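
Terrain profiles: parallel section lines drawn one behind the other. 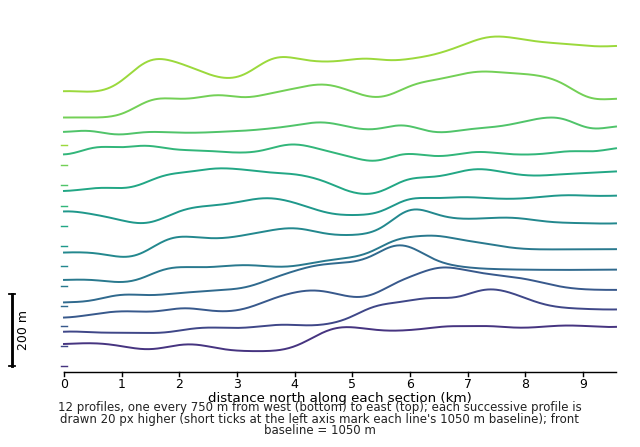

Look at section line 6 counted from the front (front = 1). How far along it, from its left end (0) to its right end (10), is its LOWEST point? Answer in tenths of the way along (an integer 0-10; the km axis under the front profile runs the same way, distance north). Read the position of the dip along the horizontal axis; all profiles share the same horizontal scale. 1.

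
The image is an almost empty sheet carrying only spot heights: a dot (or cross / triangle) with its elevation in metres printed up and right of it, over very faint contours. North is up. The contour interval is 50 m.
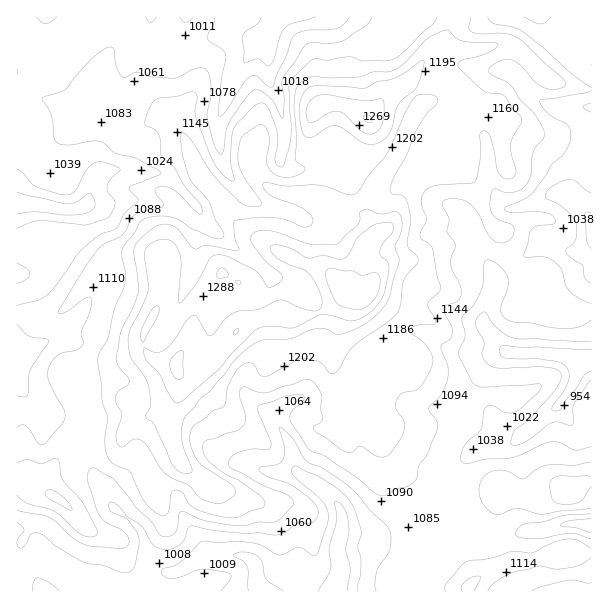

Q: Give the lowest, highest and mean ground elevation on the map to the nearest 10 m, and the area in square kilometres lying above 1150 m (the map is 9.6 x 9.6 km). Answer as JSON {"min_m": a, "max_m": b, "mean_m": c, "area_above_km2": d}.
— {"min_m": 900, "max_m": 1390, "mean_m": 1110, "area_above_km2": 30.6}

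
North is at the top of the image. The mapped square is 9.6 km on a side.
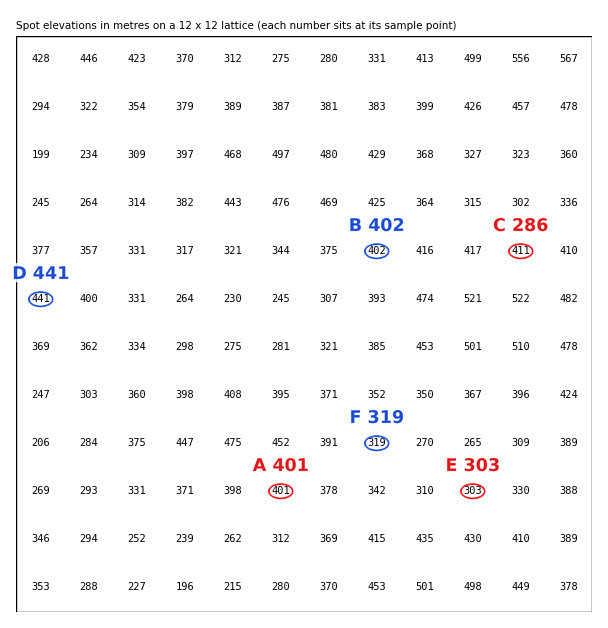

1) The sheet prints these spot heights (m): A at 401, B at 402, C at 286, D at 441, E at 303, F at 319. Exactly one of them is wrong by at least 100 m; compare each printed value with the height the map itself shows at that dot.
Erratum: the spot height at C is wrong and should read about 411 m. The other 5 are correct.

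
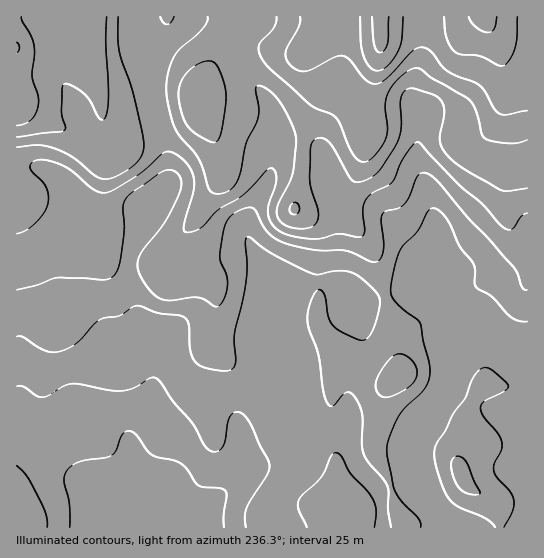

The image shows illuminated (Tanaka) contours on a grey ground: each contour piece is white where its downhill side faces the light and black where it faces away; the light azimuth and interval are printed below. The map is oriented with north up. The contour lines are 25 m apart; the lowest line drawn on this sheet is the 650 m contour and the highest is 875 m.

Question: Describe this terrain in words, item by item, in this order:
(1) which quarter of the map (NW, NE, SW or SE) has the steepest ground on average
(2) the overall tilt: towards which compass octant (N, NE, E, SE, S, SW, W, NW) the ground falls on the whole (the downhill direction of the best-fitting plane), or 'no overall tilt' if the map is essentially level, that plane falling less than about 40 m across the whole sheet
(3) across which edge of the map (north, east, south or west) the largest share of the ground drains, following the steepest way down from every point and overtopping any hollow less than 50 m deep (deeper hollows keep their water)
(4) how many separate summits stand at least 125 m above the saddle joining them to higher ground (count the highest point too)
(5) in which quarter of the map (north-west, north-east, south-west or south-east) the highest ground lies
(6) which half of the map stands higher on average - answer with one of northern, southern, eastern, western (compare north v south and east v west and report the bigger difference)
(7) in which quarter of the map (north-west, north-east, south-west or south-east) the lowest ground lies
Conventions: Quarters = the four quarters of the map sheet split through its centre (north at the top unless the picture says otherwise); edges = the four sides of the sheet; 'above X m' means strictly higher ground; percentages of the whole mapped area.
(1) The north-east quarter is the steepest part of the map.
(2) Overall the map slopes down towards the south.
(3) Most of the ground drains across the southern edge.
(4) There is 1 summit with 125 m or more of prominence.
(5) The highest point lies in the north-east quarter of the map.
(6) Taken as a whole, the northern half is higher than the southern.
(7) The lowest point lies in the south-west quarter of the map.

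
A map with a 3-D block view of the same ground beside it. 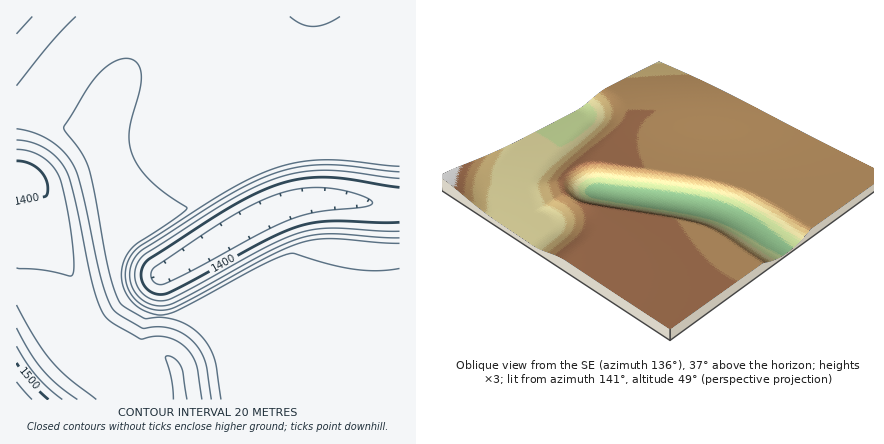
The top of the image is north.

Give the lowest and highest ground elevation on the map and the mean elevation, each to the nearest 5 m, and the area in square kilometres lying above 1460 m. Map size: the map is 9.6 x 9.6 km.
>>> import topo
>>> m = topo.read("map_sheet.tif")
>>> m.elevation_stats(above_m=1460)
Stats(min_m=1365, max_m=1530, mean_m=1455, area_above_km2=60.8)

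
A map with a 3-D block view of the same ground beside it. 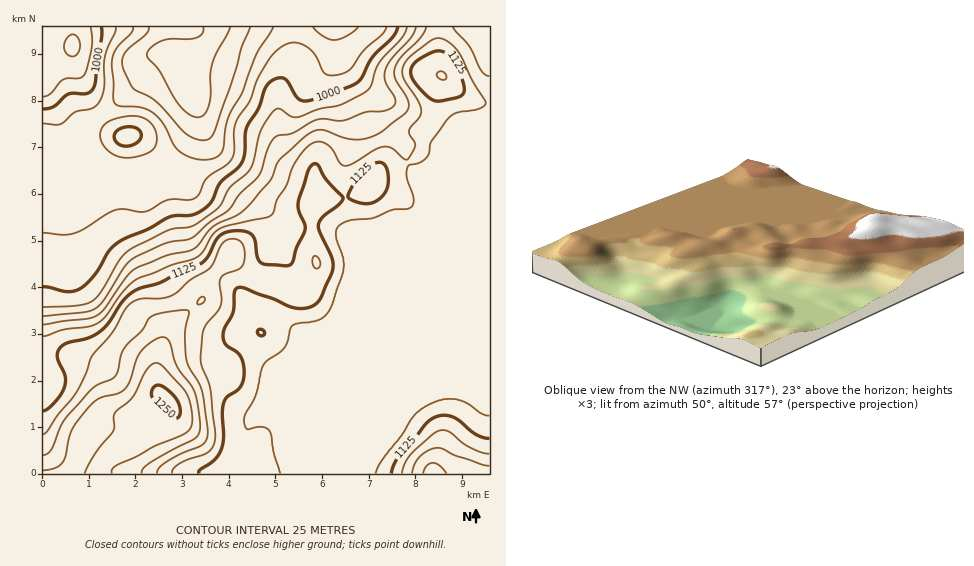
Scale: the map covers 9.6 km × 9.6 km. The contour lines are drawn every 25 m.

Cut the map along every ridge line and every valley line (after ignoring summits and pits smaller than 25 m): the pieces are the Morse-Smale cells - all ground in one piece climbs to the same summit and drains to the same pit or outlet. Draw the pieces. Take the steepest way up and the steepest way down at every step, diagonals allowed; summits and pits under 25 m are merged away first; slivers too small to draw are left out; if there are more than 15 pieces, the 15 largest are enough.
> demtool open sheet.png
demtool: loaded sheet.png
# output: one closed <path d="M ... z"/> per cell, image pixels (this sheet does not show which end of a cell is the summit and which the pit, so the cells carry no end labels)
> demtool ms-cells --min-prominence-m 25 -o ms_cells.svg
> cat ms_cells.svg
<path d="M333 26l-160 0 0 20 1 2 31 0-4 17 0 28-5 11 0 19-8 18-12 15-13 14-22 2-20 0-18-5-61 1 1 306 328-1 8-25 110-263 1-76-10 5-54 52-7 4-7 0-10-24-23-28-1-21-27-25-10-14z"/><path d="M489 181l-110 267-8 21 1 5 118-1z"/><path d="M489 26l-155 1 7 31 10 14 27 25 1 21 23 28 10 24 7 0 7-4 54-52 10-6z"/><path d="M172 26l-130 1 1 140 67 1-8-4-11-11-8-14 0-7 10-12 14-9 28-24 24-28 24-10-10-3z"/><path d="M205 47l-21 1-25 11-24 28-51 42-1 10 3 7 16 18 19 8 20 0 22-2 13-14 12-15 8-18 0-19 5-11 0-28z"/>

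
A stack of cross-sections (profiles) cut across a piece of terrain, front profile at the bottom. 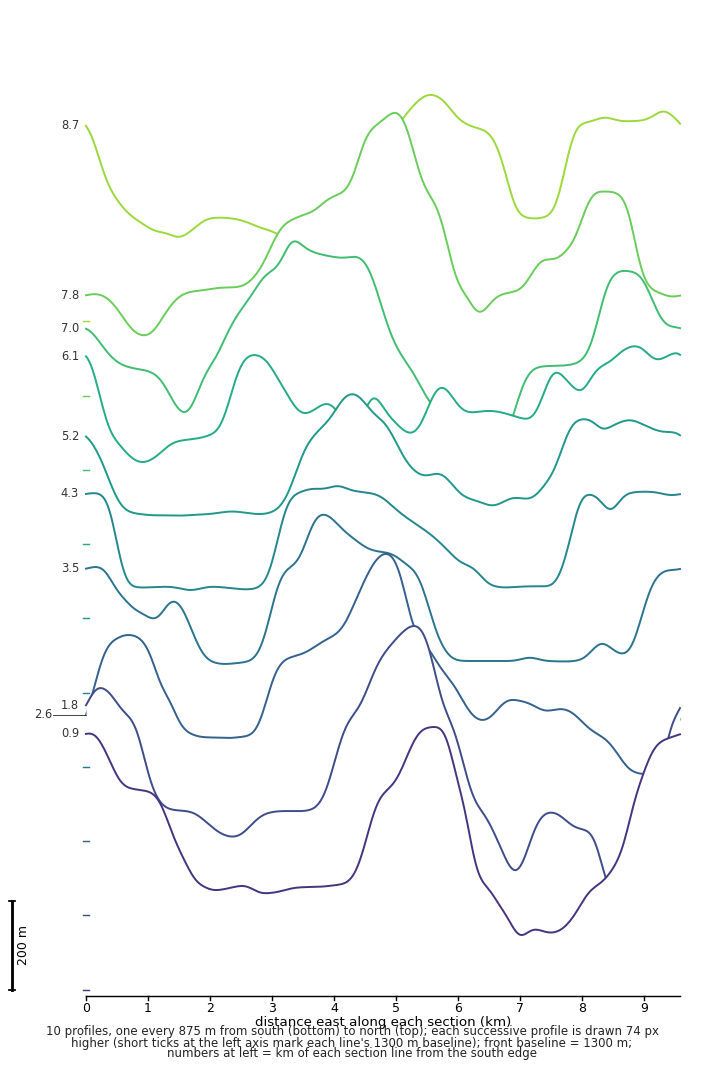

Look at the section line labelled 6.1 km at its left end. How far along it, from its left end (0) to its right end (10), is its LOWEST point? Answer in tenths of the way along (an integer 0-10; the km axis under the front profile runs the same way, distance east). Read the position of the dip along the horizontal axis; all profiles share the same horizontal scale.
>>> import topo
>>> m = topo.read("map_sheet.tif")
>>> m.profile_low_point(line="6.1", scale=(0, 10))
1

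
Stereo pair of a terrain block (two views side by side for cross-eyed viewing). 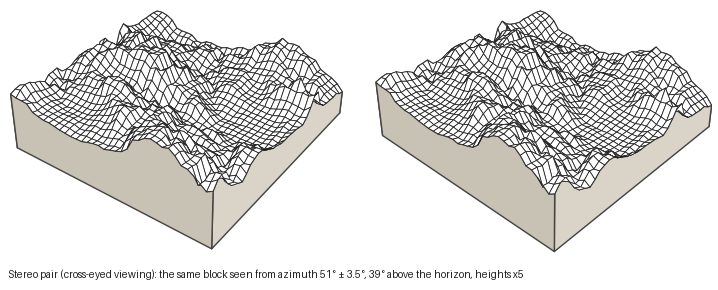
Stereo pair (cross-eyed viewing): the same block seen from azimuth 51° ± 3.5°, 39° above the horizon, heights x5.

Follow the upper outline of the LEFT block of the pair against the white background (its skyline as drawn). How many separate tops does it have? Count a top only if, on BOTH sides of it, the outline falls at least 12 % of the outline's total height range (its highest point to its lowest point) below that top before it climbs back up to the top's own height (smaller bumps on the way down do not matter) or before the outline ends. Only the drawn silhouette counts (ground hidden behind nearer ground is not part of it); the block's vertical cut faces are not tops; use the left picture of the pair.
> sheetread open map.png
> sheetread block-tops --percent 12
2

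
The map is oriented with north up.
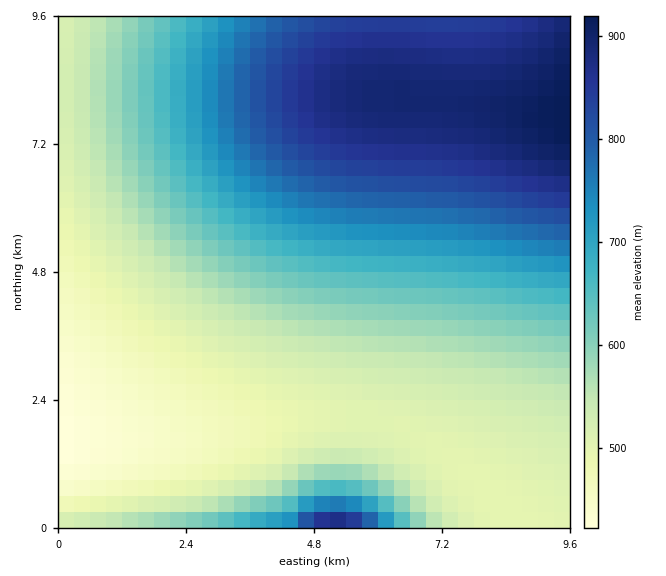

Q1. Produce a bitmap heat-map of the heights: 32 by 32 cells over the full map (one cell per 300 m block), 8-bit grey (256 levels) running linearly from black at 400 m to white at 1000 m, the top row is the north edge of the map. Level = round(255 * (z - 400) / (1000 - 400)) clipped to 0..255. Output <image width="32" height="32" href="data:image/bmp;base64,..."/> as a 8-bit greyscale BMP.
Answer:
<image width="32" height="32" href="data:image/bmp;base64,Qk02CAAAAAAAADYEAAAoAAAAIAAAACAAAAABAAgAAAAAAAAEAAATCwAAEwsAAAABAAAAAAAAAAAAAAEBAQACAgIAAwMDAAQEBAAFBQUABgYGAAcHBwAICAgACQkJAAoKCgALCwsADAwMAA0NDQAODg4ADw8PABAQEAAREREAEhISABMTEwAUFBQAFRUVABYWFgAXFxcAGBgYABkZGQAaGhoAGxsbABwcHAAdHR0AHh4eAB8fHwAgICAAISEhACIiIgAjIyMAJCQkACUlJQAmJiYAJycnACgoKAApKSkAKioqACsrKwAsLCwALS0tAC4uLgAvLy8AMDAwADExMQAyMjIAMzMzADQ0NAA1NTUANjY2ADc3NwA4ODgAOTk5ADo6OgA7OzsAPDw8AD09PQA+Pj4APz8/AEBAQABBQUEAQkJCAENDQwBEREQARUVFAEZGRgBHR0cASEhIAElJSQBKSkoAS0tLAExMTABNTU0ATk5OAE9PTwBQUFAAUVFRAFJSUgBTU1MAVFRUAFVVVQBWVlYAV1dXAFhYWABZWVkAWlpaAFtbWwBcXFwAXV1dAF5eXgBfX18AYGBgAGFhYQBiYmIAY2NjAGRkZABlZWUAZmZmAGdnZwBoaGgAaWlpAGpqagBra2sAbGxsAG1tbQBubm4Ab29vAHBwcABxcXEAcnJyAHNzcwB0dHQAdXV1AHZ2dgB3d3cAeHh4AHl5eQB6enoAe3t7AHx8fAB9fX0Afn5+AH9/fwCAgIAAgYGBAIKCggCDg4MAhISEAIWFhQCGhoYAh4eHAIiIiACJiYkAioqKAIuLiwCMjIwAjY2NAI6OjgCPj48AkJCQAJGRkQCSkpIAk5OTAJSUlACVlZUAlpaWAJeXlwCYmJgAmZmZAJqamgCbm5sAnJycAJ2dnQCenp4An5+fAKCgoAChoaEAoqKiAKOjowCkpKQApaWlAKampgCnp6cAqKioAKmpqQCqqqoAq6urAKysrACtra0Arq6uAK+vrwCwsLAAsbGxALKysgCzs7MAtLS0ALW1tQC2trYAt7e3ALi4uAC5ubkAurq6ALu7uwC8vLwAvb29AL6+vgC/v78AwMDAAMHBwQDCwsIAw8PDAMTExADFxcUAxsbGAMfHxwDIyMgAycnJAMrKygDLy8sAzMzMAM3NzQDOzs4Az8/PANDQ0ADR0dEA0tLSANPT0wDU1NQA1dXVANbW1gDX19cA2NjYANnZ2QDa2toA29vbANzc3ADd3d0A3t7eAN/f3wDg4OAA4eHhAOLi4gDj4+MA5OTkAOXl5QDm5uYA5+fnAOjo6ADp6ekA6urqAOvr6wDs7OwA7e3tAO7u7gDv7+8A8PDwAPHx8QDy8vIA8/PzAPT09AD19fUA9vb2APf39wD4+PgA+fn5APr6+gD7+/sA/Pz8AP39/QD+/v4A////ADM3O0BESU1SWF5ncXuDjK3DyL2lh2pTQjYvKykpKSosHyImKS0wNDg8QUhQWGBrhpWZkYBqVUM3MCspKSkqKy0TFhgbHiAjJikuMzk/RFFibG9qYFJEODAsKikpKiwtLg0PERMVFxocHyImKi4yPUZNT01HPzcxLCopKSssLS4wCgwODxETFRcZHB8iJSgvNTk7Ojc0MC0rKiorLS4vMDIJCw0PEBIUFhgaHB8hJCgsLjAwLy4sKysrLC4vMDIzNAoMDQ8RExUXGRsdHyEjJigqKywsLCwsLS4vMTIzNTY3Cw0PERMVFxkbHR8hIyUnKSorLC0tLi8wMjM0NTc4OjsMDhASFRcZGx4gIiQmKCorLS4vMDEyNDU2Nzg6Oz0+Pw4QEhUXGhwfISQmKCosLjAxMzQ1Njc5Ojs8Pj9AQkRFEBIVFxodICIlKCstMDI0Njc5Ojs8PT9AQUJERUdISkwSFBcaHSAkJyotMDM2ODs9PkBBQkNERUdISUtMTlBSUxQXGh0hJSgsLzM3Oj1AQkRGSElKS0xNT1BRU1VXWVpcFxodISUpLTE2Oj5BRUhLTU9RUlNUVVZYWVpcXmBiZGYZHSElKS4zNzxBRUlNUVRXWVtcXV5fYGJjZWZpa21vcRwgJCkuMzk+Q0lOUldbXmFjZWdoaWprbW5wcnR2eXt+HyMoLTM5P0VLUVZcYWVpbG9xc3R1dnd4ent+gIOFiIoiJywyOD9FTFNZYGZrcHR4e31/gIGCg4SGiIqNj5KVmCUqMDY9RExTW2Jpb3Z7gISHiYuMjo6QkZKUl5mcn6KlKC40O0JKUlpianJ5gIaLj5OVl5mam5ydnqCjpqmsr7IqMTg/R1BYYWpze4OKkJabnqGjpaanqKmqrK6xtLi7vS00O0NMVV5ncXqDjJOaoKWprK6wsbKztLW3uby/wsXILzY+R1BZY213gYuUnKOqr7O2uLq7vLy9vsDCxcjLztExOUFKU11ncnyHkZqjq7G3u7/BwsPExcXGyMrMz9LV1zM7Q0xWYGt2gYuWoKmxuL3CxcjJysrLy8zNz9HU19nbNDxFTlhibXiDjpmjrbW8wsbKzM7Pz8/P0NHS1NbZ2901PUVPWWNueoWQm6Wvt77EyczP0NHR0dHR0tPU1tja3DU9Rk9ZY256hZCbpa+3vsTJzc/Q0dHR0dHR0dPU1tjbNT1FTlhjbXmEj5qkrbW9w8fLzc7Pz87Ozc3Oz9HT1tk1PERNV2FrdoGMlqCqsrm/w8fJysvKysnJyMnKzM/T1jQ7Q0tVXmhzfYiSnKSss7m9wcPExMTDw8LDw8XIy8/TMzpBSVJbZW95g4yVnqWssra5u7y9vLy8u7y9v8LFys8="/>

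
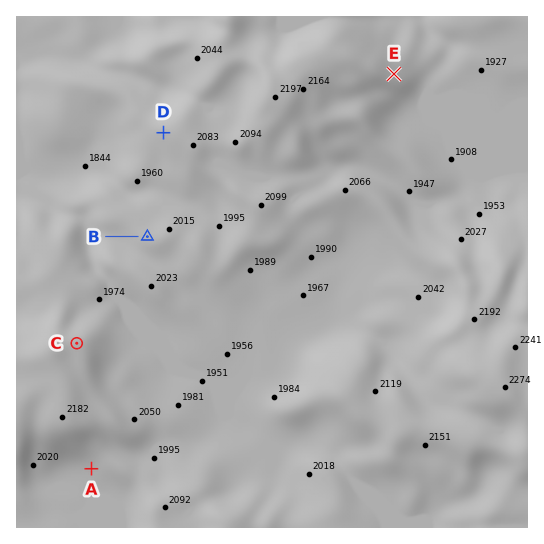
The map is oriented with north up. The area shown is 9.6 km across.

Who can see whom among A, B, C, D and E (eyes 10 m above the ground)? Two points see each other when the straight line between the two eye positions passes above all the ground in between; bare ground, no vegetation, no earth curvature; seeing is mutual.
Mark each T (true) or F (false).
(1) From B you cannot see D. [F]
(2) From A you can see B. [F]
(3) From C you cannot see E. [T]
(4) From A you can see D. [F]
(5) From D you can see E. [F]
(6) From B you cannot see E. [T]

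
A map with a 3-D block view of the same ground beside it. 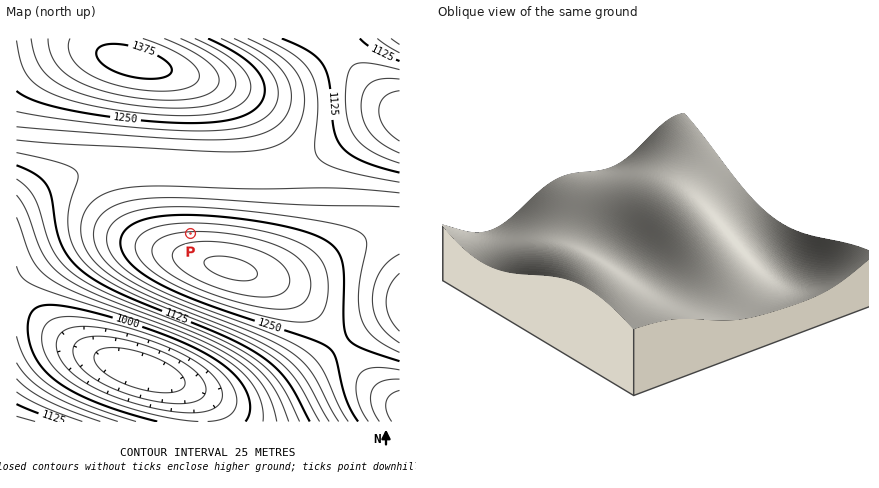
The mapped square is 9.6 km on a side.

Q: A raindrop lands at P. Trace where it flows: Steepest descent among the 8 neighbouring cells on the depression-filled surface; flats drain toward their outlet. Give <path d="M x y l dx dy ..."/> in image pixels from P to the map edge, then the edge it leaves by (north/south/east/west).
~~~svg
<path d="M190 234l0-64 0-2-10 0-2 0-62-2 0 2-20 0 0 2-6 0-8 2-8 2-16 8-36 36-6 2"/>
exit: west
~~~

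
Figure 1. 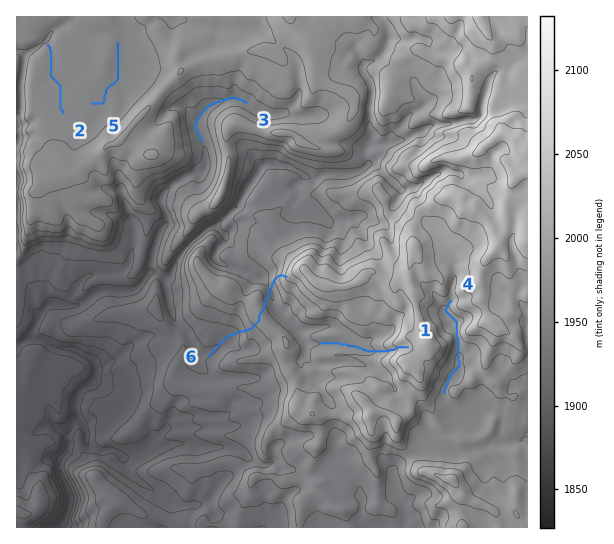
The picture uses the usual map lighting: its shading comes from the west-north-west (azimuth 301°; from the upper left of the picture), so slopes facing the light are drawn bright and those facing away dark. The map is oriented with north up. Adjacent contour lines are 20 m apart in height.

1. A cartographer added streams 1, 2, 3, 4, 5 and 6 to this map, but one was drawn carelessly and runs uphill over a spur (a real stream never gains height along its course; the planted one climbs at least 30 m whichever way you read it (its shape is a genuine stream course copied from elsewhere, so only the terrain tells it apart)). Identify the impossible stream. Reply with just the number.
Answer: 6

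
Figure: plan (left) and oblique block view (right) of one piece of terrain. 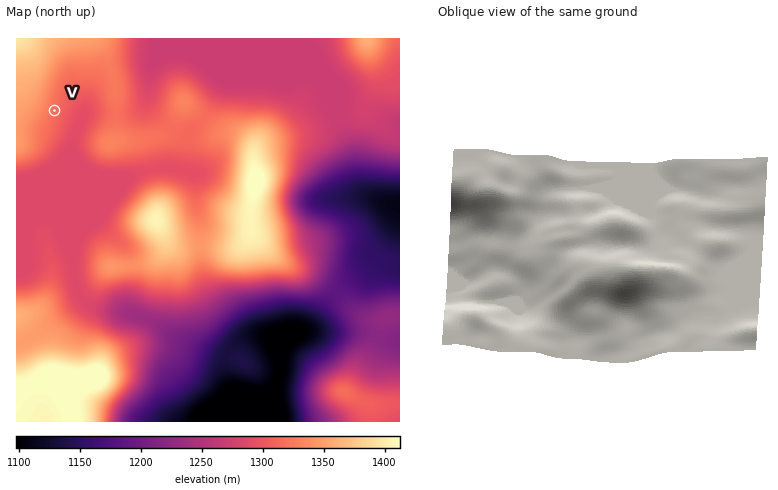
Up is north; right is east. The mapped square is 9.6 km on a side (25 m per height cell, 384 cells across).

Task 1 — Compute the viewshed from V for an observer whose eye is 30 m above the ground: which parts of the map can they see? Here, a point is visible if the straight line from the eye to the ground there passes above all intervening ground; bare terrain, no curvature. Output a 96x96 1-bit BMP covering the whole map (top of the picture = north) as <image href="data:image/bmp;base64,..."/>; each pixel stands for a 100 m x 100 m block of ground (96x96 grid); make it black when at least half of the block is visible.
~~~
<image width="96" height="96" href="data:image/bmp;base64,Qk2+BAAAAAAAAD4AAAAoAAAAYAAAAGAAAAABAAEAAAAAAIAEAAATCwAAEwsAAAIAAAAAAAAA////AAAAAAAAAAAAAAAAAAAAAAAAAAAAAAAAAAAAAAAAAAAAAAAAAAAAAAAAAAAAAAAAAAAAAAAAAAAAAAAAAAAAAAAAAAAAAAAAAAAAAAAAAAAAAAAAAAAAAAAAAAAAAAAAAAAAAAAAAAAAAAAAAAAAAADAAAAAAAAAAAAAAADwAAAAAAAAAAAAAAD8D/gAAAAAAAAAAAD///8AAAAAAAAAAAD////AAAAAAAAAAAD////gAAAAAAAAAAD////gAAAAAAAAAAB////gAAAAAAAAAAA////gAAAAAAAAAAAP///AAAAAAAAAAAAH///AAAAAAAAAAAAD//+AAAAAAAAAAAAD//8AAAAAAAAAAAAB//4AAAAAAAAAAAAB//wAAAAAAAAAAAAB//gAAAAAAAAAAAAB//AAAAAAAAAAAADg/+AAAAAAAAAAAAD//+AAAAAAAAAAAAD//8AAAAAAAAAAAAD//8AAAAAAAAAAAAD//4AAAAAAAAAAAAD//4AAAAAAAAAAAAD//4AAAAAAAAAAAAD//4AAAAAAAAAAAAD//4AAAAAAAAAAAAD//8AAAAAAAAAAAAD//+AAAAAAAAAAAAD///gAAAAAAAAAAAD///4AAAAAAAAAAAD/////wAAAAAAAAAD/////4AAAAAAAAAD/////wAAAAAAAAAD/////gAACAAAAAAD/////AAAHAAAAAAD////8AAAPgAAAAAD////4AAAPgAAAAAD////wAAAfwAAAAAD////4AAAfwAAAAAD/////AAA/wAAAAAD/////gAB/wAAAAAD/////wAB/wAAAAAD/////4AD/wAAAAAD/////8AH/wAAAAAD/////+AH/wAAAAAD/////+AP/4AAAAAD//////Af/4AAAAAB//////g//4AAAAAA//////wP/4AAAAAAf/////8H/8AAAAAAP///gfgD/8AAAAAAH//+AAAB/8AAAAAAD//4AAAB/8AAAAAAB//wAAAB/8AAAAAAB//AAAAB/8AAAAAAA//AAAAB/8AAAAAAA//AAAAD/8AAAAAAA//gAAAP/8AAAAAAf//wAAAf/8AAAAAB///4AAA//8AAAAAD///8AAB//8AAAAAD////D4D//8AAAAAD//////D//8AAAAAD//////3//+AAAAAD/////////+AAAAAD////j/8//+AAAAAD////g/8P/+AAAAAD////AP8A//AAAAAD////AH8AAAAAAAAD////AH8AAAAAAAAD////AD8AAAAAAAAD////AD8AAAAAAAAD////AB8AAAAAAAAD////AB8AAAAAAAAD////AA4AAAAAAAAD///+AAYAAAAAAAAD///+AAIAAAAAAAAD///+AAAAAAAAAAAD///+AAAAAAAAAAcD///+AAAAAAAAAB4D///8AAAAAAAAAH4D///8AAAAAAAAAf4D///8AAAAAA8AB/4D///8AAAAAA////4D///8AAAAAAf///wD///4AAAAAAf///wD///wAAAAAAf///wA="/>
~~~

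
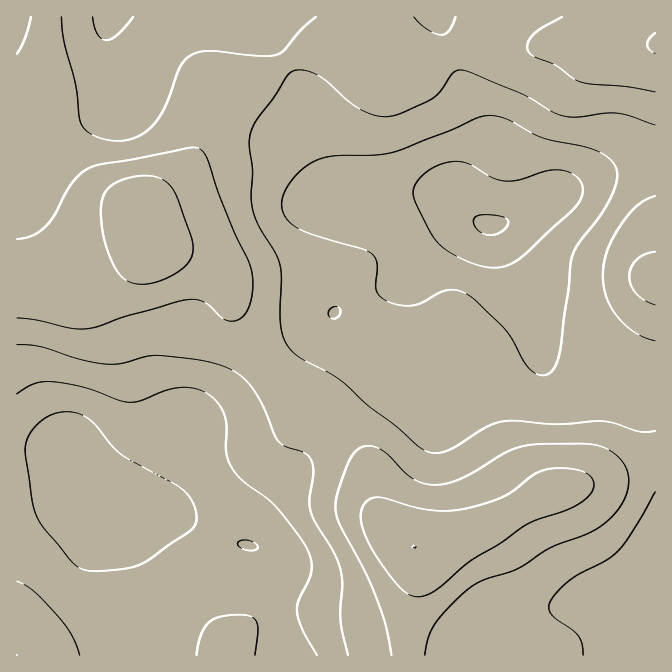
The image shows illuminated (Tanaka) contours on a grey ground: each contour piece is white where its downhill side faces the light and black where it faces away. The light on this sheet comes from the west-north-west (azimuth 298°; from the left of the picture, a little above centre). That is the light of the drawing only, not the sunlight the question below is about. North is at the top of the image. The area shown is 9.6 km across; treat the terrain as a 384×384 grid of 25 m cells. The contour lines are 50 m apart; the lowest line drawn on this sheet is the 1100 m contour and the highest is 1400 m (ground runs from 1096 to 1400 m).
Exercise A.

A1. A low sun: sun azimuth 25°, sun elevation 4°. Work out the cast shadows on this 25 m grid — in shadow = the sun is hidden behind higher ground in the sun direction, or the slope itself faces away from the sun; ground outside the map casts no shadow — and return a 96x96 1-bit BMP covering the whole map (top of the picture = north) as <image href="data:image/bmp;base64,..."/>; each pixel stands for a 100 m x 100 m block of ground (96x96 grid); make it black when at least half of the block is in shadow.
<image width="96" height="96" href="data:image/bmp;base64,Qk2+BAAAAAAAAD4AAAAoAAAAYAAAAGAAAAABAAEAAAAAAIAEAAATCwAAEwsAAAIAAAAAAAAA////AAAAAAAAAAAAAD/+AAAAAAAAAAAAAD//AAAAAAAAAAAAAD//gAAAAAAAAAAAAD//wAAAAAAAAAAAAD//4AAAAAAAAAAAAD//8BAAAAAAAAAAAD//+DwAAAAAAAAAAD///D8AAAAAAAAAAD///j+AAAAAAAAAAH///z/AAAAAAAAAAH///j/gAAAAAAAAAP///B/wAAAAAAAAAf//+B/h4AAAAAAAA///8A/j8AAAAAAAB///4AfD+AAAAAAAD///wAED/AAAAAAAH///AAAD/AAAAAAAf//+AAAD/gAAAAAA///8AAAD/gAAAAAA///4AAAB/gAAAAAA///gAAAA/AAAAAAB///AAAAAAAAAAAAB/+AAAAAAAAAAAAAB/4AAAAAAAAAAAAAB/wAAAAAAAAAAAAAB/gAAAAAAAAAAAAAA/gAAAAAAAAAHAAAA/AAAAAAAAAAPwAAAAAAAAAAAAAB/8AAAAAAAAAAAAAD/+AAAAAAAAAAAAAD//AAAAAAAAAAAAAD//gGAAAAAAAAAAAD//wfwAAAAAAAAAAD//wf+AAAAAAAAAAD//4//gAAAAAAAAAD//4//4AAAAAAAAAD//5//4AAAAAAAAAD//5//8AAAAAAAAAD//9//8AAAAAAAAAD//9//4AAAAAAAAAD//4//4AAAAAAAAAD//4//wAAAAAAAAPD//4f/wAAAAAAAAfj//8P/gAAAAAAAAfz///B/gAAAAAAAAfz///gfAAAAAAAAA/7///wCAAAAAAAAA/////4AAAAAAAAAA///9/+AAAAAAAAAA///w//AAAAAAAAAA///A//gAAAAAAAAAf/4A//wAAAAAAAAAf8AAf/4AAAAAAAAAf8AAf/4AAAAAAAAAfwAAP/wAAAAAAAAAPAAAAPAAAAAAAAAAEAAAAAAAAAAAAAAAAAAAAAAAAAAAAAAAAAAAAAAAAAAAAAAAAAAAAAAAAAAAAAAAAAAAAAAAAAAAAAAAAAAAAAAAAAAAAPgAAAAAAAAAAAAAA/8AAAAAAAAAAAAAB//gAAAAAAAAAAAAD//4AAAAAAAAAAAAH///AAAAAAAAAAAAP///gAAAAAAAAAAAP///wAAAAAAAAB4Af///wAAAAAAAAB/Af///4AAAAAAAAD//////8AAAAAAAAB//////+AAAAAAAAB//////+AAAAAAAAB///////AAAAAAAAB///////gAAAAAAAB///////wAAAAAAAB///////wAAAAAAAA///////4AAAAAAAA+D9////8AAAAAAAAAAB////8AAAAAAAAAAA////8AAAAAAAAAAA////8AAAAAAAAAAA////8AAAAAAAAAAA////8AAAAAAAAAAA//j/8AAAAAAAAAAAf/A/8AAAAAAAAAAAf8Af8AAAAAAAAAAAPgAD8AAAAAAAAAAAAAAAAAAAAAAAAAAAAAAAAAAAAAAAAAAAAAAAAAAAAAAAAAAAAAAAAAAAAAAAAAAAAAAAAAAAAAAAAAAAAAAAAAAAAAAAAAAAAAAAA="/>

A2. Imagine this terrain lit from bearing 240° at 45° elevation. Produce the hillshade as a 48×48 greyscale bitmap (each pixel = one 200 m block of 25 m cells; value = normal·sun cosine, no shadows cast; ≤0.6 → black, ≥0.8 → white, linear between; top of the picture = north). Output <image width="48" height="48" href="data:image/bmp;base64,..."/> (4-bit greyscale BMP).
<image width="48" height="48" href="data:image/bmp;base64,Qk32BAAAAAAAAHYAAAAoAAAAMAAAADAAAAABAAQAAAAAAIAEAAATCwAAEwsAABAAAAAAAAAAAAAAABEREQAiIiIAMzMzAERERABVVVUAZmZmAHd3dwCIiIgAmZmZAKqqqgC7u7sAzMzMAN3d3QDu7u4A////AMp0NHiYmaqYdneazdy7uFRXmZh3ZlZomahjNXmYmamYd3ibzdy7uWVXiYd3ZmZ4modTRomYiZmId3ibzMvMunVXiId3ZmZ4mWVEV5mIiZmHd3iavMzNy4ZmeIh3dmd4iFREZ4h3iIh3d3eau8ze7JdmeZmHd3eIh1RFZ3dniIdmZmeKvN7/7KdmeZmId4iId1VVVWZniHZmZnib3e//7JdmeZiHiIiHd1VERVZ4iHdmd4m97///2odneIh3iIh3ZlRERWeJmId3iKzv///+uHZmd3d4iZh2ZkM0RomZmZiJmr3////rhlVWd3eImYdlVTNFaJqqmZqqq83v//24VDRWd3iJmIdlRDNWiaqqqqq7vM3d3duWQzRWd4iJiHdUNDRomqqpqqu7zMzMzMqFMjRnd4iYh3ZDM0V4mqqZqqu8zMurvMp1MjVniIiHdlQyNEV4maqqqqu7zLqqvLl0IjV4iIh2VUMiNVZ4mqqqmaq7u7qqq6ljEkZ4iHZUMzMiRmZ4m7upmZqru7qqqpdTI1eIiHVDMzMzVneJrMypiJq7zMupmYZDNGiJh2VDRFREVneavdypiJq8zMuph2VEVniZh2VFVmZmd4ibzdypiavN3LqYdlRFaJmZh2VWd3d3iImszMupmrzNzLmHZURWiZqZh2VniIiJmZq8zLqZmrvMu5hlREVomZmYdlVnmZmaqqvMy6mZmru7qYZURFaJmZiHZVVomZmqqrzcy5mJmqu6qGQzRWiZiIh3ZUVomqq7u8zMupiJmqu6l1M0VoiYd3d2VEV5qqu8zLu7qZmZmau6hkM0Z4iHd3h2VFaJqrzd3KqpmZqqmau6hTI1eIiHZ4h1RFaJqr3u3JmYiZq6mZqpdDJFeIh3Z3dlRGeaq83uy4iIiau6mIiHZCJGeIh2ZnZUNGiaq83tuXiImauph3dmQyJFZ3d2ZmVDNGiaq83bmHiJmruph2ZUMhI1ZmZmVVQyNXiaqrzLmHiZmrupdlVDIRI0VVZmVUMzVomZmau6mIiaq8y5dURDEBI0VWZmZUM1eJqqmau6mImau8uoVDMzESNFZnd3ZURXmqqqmqu6mIiaq7qGQzNDIjRWeIiIdlV5u7qpqrzLmHeJqZdkMzREM0VniJmZh3eKzLqZq8zLmHeJmGVENEVURFVniZmZmIiby6mZrM3LqXeIdkREVWZURFZ3iaqqmImqu6mavMzLqniIdURWd3dlRWd4maqqmYmaqqq7zMu7qomHZVZ4mZhlVmeImqu6mZmJmqvNzLqru5mHVVeJqql2ZneJmquqmIiImrzd26qru5mGRGeJqqmHZ3eJmqqZiIh4m83dy6q7zJl1NGiZqqmHZ3eJmqmYiId4rM3cy6u7zJl0NGiZqql2ZneJmpmIiId5vMy7u7u7u5l0NGiZqph2ZneJmZiIiIeJu7uqqqu7qql0JGiZmYdmZ3iJmYiIiHeKq6qZmaqqqal0NGiZmIdmd4iZiIiIh3eJqqmZiZmZmap0NGiZmId3d4iZiIiId2eZqZmIiJmZmA=="/>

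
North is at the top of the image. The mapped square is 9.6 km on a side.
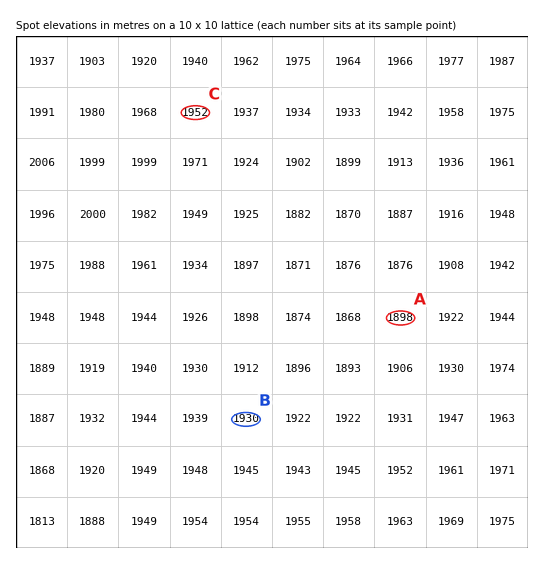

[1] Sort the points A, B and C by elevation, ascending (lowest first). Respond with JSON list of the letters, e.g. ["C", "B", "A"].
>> ["A", "B", "C"]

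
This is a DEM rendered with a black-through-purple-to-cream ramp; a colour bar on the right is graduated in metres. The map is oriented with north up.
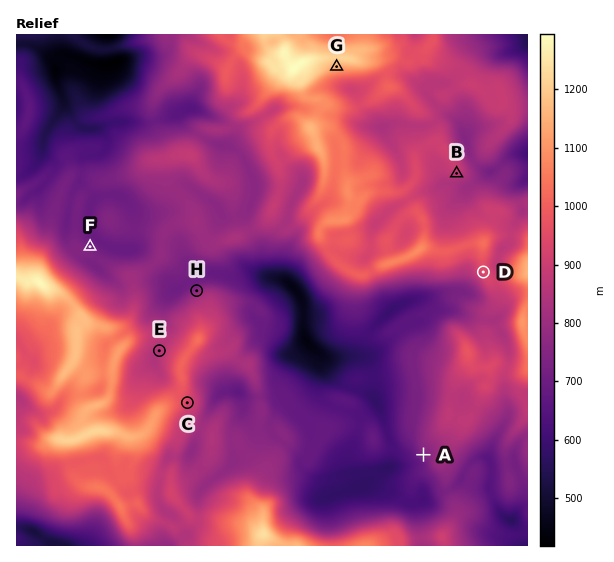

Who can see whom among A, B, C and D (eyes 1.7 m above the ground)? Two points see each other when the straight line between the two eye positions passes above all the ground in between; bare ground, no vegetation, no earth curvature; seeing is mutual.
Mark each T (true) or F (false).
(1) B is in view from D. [F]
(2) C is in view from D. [T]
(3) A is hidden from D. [T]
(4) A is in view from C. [T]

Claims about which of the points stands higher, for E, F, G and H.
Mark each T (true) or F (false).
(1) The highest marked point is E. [F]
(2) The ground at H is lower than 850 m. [T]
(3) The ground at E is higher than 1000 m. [F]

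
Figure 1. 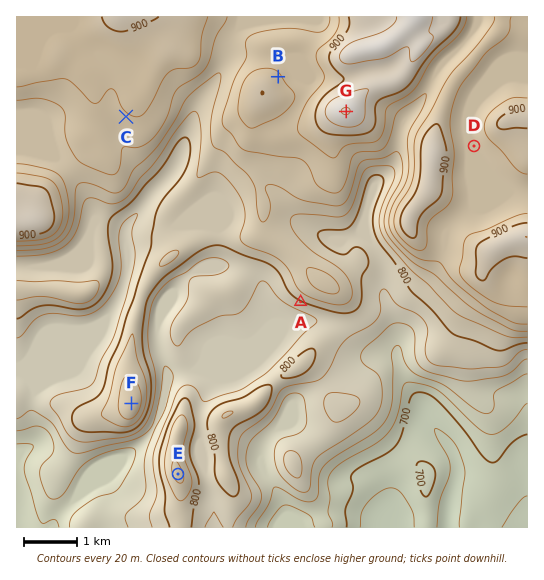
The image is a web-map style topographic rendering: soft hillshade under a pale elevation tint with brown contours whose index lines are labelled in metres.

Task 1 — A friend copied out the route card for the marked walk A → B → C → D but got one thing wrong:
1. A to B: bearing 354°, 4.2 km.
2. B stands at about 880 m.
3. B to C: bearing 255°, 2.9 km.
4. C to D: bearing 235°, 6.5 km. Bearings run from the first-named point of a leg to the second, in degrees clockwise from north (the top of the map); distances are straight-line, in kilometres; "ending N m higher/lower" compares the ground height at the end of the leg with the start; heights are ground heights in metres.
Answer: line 4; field bearing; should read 95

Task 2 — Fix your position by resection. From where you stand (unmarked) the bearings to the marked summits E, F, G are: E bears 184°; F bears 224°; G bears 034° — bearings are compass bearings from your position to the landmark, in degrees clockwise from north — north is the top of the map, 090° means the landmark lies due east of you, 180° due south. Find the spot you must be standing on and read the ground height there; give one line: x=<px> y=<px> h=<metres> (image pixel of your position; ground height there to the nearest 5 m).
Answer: x=187 y=346 h=775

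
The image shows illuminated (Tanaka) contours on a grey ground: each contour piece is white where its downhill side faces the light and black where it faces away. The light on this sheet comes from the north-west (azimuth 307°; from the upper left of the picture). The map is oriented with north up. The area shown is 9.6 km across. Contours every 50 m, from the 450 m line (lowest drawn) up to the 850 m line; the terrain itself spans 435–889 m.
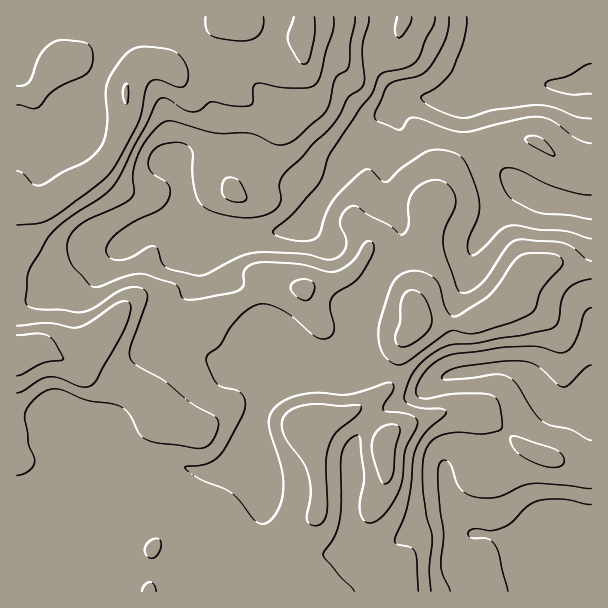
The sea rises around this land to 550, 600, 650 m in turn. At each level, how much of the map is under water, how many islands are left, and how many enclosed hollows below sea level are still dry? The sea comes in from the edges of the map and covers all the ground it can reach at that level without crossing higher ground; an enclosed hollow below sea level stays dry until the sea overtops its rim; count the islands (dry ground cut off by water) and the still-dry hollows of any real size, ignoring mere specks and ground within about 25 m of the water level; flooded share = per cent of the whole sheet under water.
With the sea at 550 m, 13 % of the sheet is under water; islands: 0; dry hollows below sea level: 0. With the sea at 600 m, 24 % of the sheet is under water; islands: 0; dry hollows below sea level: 0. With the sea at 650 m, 35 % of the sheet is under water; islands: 0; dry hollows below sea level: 0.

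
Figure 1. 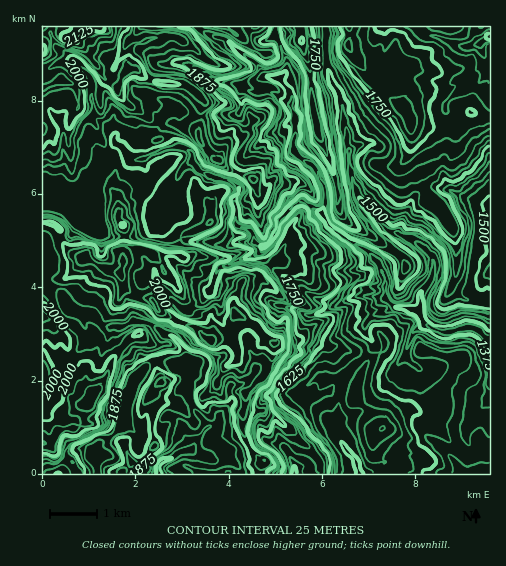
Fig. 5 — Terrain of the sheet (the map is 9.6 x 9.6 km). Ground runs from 1335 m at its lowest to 2145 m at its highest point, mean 1770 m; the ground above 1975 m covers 13.5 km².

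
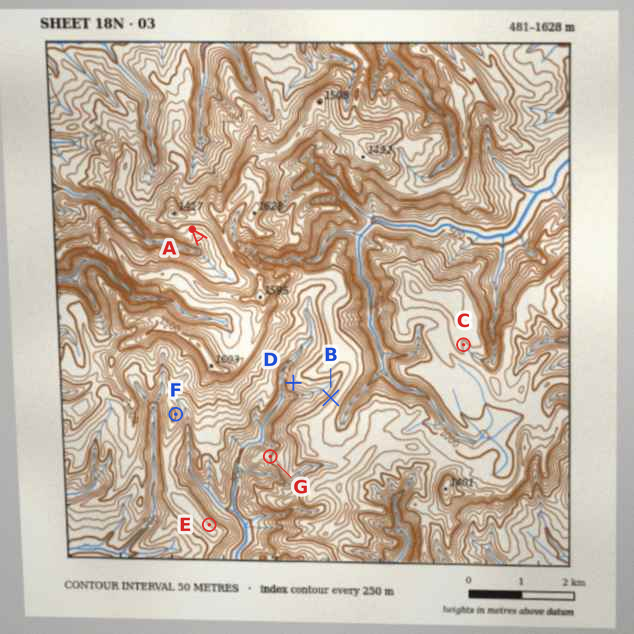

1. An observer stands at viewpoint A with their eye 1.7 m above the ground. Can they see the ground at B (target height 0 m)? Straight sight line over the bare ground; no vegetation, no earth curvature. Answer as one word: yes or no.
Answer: no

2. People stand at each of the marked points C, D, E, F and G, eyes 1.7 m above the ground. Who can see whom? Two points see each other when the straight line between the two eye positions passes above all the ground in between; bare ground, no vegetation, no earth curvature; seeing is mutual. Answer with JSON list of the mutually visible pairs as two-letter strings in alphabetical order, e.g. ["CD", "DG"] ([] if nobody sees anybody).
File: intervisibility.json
["DE", "EF", "EG", "FG"]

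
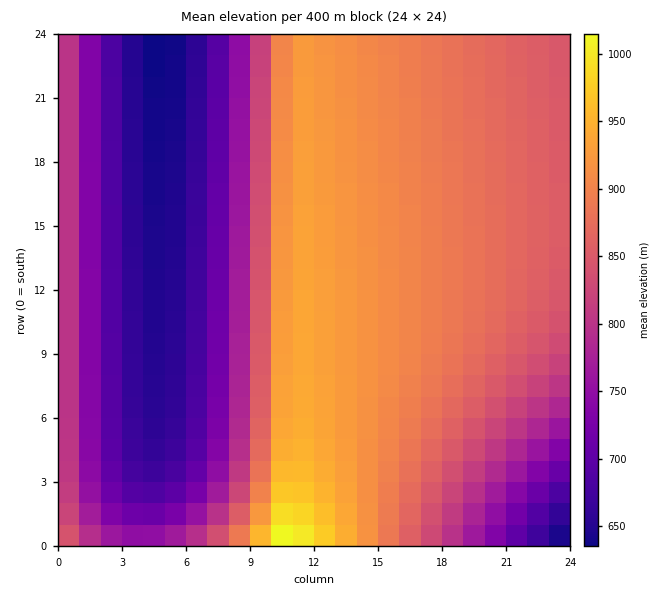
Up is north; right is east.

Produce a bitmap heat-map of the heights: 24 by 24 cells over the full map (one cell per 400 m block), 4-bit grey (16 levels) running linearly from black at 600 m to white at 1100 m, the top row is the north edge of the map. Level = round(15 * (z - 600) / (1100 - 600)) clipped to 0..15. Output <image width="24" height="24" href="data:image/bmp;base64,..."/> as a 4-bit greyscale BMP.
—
<image width="24" height="24" href="data:image/bmp;base64,Qk2WAQAAAAAAAHYAAAAoAAAAGAAAABgAAAABAAQAAAAAACABAAATCwAAEwsAABAAAAAAAAAAAAAAABEREQAiIiIAMzMzAERERABVVVUAZmZmAHd3dwCIiIgAmZmZAKqqqgC7u7sAzMzMAN3d3QDu7u4A////AHZUVWebzLqph2VDIXVDNFaKy7qZh2VEMmUzM0V5u7qZh3ZUM2QyIjRou6qZiHZlQ2QyIjRoqqqZmHdlVGQyIjRoqqqZmId2VWQyIjRYqqqZmIh3ZmQyIiRYqqqpmYh3dmQyIiRYqqqpmYiHd2QyEiRXqqqpmZiId2QyEiNXqqqpmZiIh2QyEiNXqqqpmZiIh2QyEiNXqqqpmZiIiGQyEiNXqqqZmZiIiGQyESNXqqqZmZiIiGQyESNXqqqZmZiIiGQyESNXmqqZmZiIiGQyESNXmqqZmZiIiGQyESNXmqqZmZiIiGQyESNXmqqZmZiIiGQyESNXmqmZmYiIiGQyESNXmqmZmYiIh2QyESNHmqmZmYiIh2QyESNHmqmZmYiIhw=="/>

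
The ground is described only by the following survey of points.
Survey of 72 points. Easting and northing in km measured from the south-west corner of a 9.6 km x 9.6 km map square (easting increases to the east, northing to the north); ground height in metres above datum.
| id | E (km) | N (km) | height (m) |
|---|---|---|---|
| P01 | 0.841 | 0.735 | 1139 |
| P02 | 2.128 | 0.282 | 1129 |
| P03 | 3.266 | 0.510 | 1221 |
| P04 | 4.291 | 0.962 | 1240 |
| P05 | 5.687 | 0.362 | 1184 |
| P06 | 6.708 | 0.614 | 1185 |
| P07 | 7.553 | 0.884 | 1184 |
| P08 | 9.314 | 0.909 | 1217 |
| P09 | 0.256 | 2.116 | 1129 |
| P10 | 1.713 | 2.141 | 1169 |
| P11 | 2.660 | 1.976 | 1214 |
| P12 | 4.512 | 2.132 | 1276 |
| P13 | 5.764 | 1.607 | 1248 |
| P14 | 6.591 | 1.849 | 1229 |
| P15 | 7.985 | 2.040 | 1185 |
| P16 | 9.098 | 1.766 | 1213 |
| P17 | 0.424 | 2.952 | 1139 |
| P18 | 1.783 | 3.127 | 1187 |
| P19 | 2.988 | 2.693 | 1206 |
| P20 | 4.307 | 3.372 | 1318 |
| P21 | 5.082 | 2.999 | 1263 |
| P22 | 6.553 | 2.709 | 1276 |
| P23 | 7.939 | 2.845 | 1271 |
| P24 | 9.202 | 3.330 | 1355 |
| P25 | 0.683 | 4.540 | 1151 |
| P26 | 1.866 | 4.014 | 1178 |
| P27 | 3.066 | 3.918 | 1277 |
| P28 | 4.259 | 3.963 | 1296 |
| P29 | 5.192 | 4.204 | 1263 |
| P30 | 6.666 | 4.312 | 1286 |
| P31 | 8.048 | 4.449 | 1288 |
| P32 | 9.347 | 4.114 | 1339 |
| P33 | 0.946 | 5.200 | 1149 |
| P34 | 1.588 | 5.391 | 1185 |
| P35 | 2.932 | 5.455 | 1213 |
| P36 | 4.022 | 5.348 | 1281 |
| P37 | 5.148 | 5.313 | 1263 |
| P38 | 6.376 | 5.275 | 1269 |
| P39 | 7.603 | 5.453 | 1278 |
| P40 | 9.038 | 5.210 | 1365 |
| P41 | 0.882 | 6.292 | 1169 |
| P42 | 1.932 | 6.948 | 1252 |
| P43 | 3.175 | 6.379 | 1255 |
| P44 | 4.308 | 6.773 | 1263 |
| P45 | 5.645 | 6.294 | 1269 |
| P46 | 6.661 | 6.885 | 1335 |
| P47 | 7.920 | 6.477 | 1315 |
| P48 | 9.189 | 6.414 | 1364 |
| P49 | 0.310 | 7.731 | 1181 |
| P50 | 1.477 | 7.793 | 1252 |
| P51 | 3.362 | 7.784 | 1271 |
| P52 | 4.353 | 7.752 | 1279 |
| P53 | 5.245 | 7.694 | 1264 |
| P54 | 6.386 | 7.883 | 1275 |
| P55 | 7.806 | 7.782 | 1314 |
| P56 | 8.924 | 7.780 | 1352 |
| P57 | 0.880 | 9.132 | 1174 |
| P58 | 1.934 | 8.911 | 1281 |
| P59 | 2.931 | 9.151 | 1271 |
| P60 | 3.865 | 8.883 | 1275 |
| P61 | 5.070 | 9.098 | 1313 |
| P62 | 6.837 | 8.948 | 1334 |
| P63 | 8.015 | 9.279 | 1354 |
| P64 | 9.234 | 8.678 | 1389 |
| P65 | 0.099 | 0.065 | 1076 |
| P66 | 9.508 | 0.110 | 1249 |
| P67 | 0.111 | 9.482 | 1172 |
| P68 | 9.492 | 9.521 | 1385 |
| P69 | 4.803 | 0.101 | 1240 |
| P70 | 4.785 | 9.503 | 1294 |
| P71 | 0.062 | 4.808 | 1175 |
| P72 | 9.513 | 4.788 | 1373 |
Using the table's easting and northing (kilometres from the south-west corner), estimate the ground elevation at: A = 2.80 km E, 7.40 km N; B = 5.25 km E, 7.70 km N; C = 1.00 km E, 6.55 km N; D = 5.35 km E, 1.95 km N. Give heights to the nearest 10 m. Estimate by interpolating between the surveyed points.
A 1280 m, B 1260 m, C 1190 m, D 1280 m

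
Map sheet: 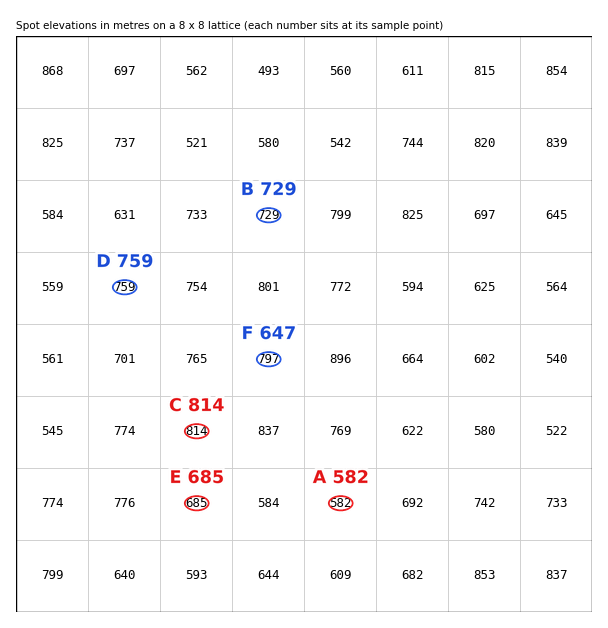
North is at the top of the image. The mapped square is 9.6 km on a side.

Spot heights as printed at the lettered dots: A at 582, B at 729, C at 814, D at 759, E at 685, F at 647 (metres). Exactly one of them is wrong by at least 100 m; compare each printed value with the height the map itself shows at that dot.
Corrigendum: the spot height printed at F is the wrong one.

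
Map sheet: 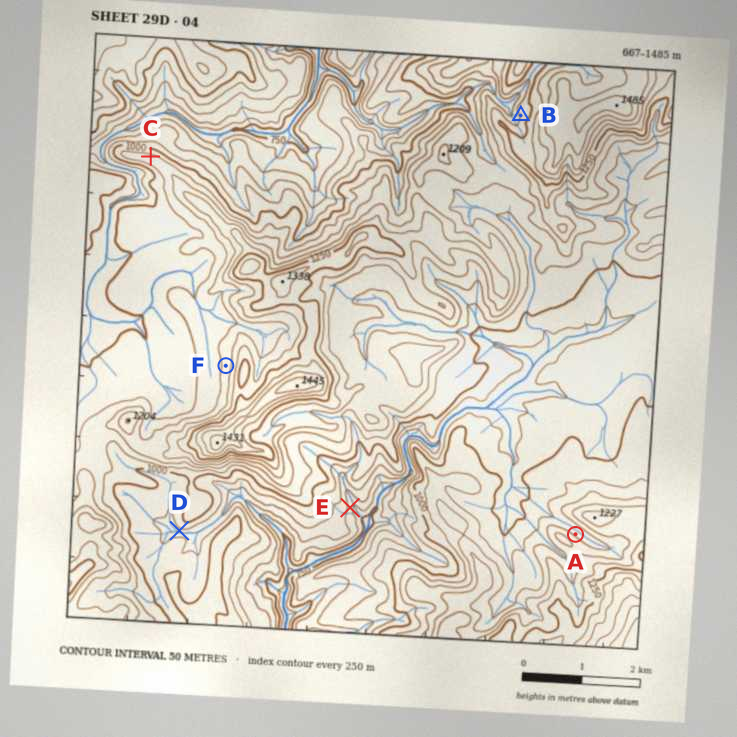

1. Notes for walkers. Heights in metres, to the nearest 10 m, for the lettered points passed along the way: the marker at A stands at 1090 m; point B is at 1200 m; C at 1070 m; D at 940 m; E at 820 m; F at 1120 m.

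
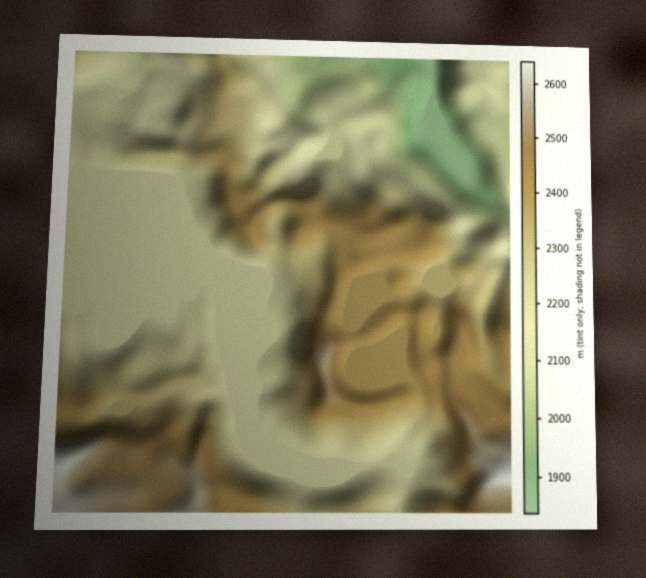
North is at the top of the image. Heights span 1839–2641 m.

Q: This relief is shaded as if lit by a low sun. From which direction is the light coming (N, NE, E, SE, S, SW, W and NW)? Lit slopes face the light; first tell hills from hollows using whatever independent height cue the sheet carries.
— SE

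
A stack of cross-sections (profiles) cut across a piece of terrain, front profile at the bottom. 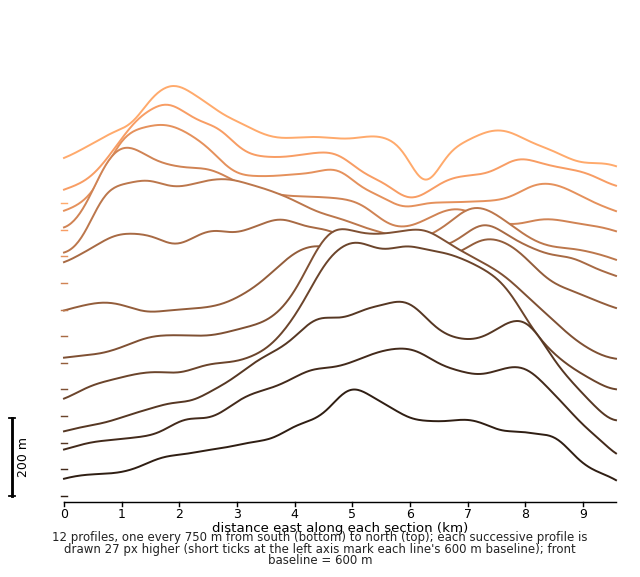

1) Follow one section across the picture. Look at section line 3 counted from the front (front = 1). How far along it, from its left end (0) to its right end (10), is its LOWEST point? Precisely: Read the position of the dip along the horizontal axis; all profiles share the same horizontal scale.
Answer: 0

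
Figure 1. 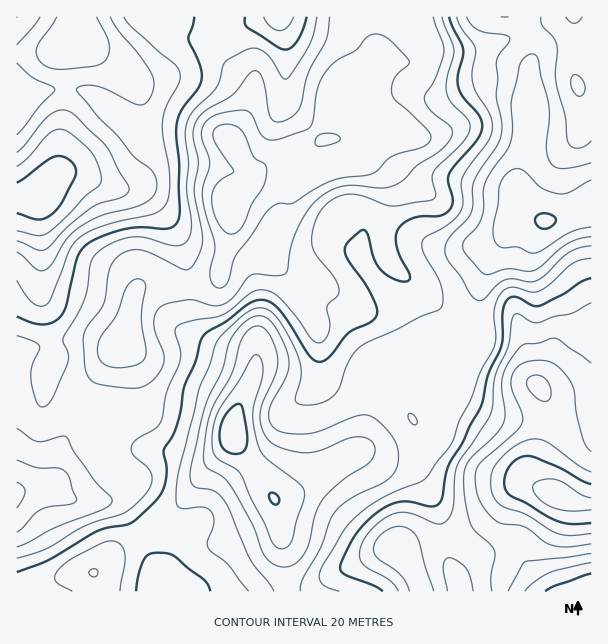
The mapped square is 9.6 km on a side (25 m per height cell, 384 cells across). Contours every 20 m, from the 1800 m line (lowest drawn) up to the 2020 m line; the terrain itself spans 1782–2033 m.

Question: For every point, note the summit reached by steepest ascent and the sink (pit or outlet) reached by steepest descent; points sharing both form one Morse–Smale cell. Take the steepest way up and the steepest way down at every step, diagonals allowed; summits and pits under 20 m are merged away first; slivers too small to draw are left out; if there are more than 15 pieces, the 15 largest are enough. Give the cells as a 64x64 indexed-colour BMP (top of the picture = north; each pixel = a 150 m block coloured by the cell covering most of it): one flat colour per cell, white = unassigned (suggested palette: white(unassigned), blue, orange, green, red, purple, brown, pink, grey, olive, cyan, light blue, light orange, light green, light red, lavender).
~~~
<image width="64" height="64" href="data:image/bmp;base64,Qk12CAAAAAAAAHYAAAAoAAAAQAAAAEAAAAABAAQAAAAAAAAIAAATCwAAEwsAABAAAAAAAAAA////ALR3HwAOf/8ALKAsACgn1gC9Z5QAS1aMAMJ34wB/f38AIr28AM++FwDox64AeLv/AIrfmACWmP8A1bDFAN0AAAAAAAAAEREREREREVVVVVVVVVVVVVqqqu7u7u7u3d3QAAAAAAARERERERERVVVVVVVVVVVVWqqq7u7u7u7d3d3d0AAAARERERERERFVVVVVVVVVVVWqqqru7u7u7t3d3d3dAAABEREREREREVVVVVVVVVVVVaqqqu7u7u7u3d3d3d3QAAERERERERERVVVVVVVVVVVVqqqq7u7u7u7d3d3d3d0AERERERERERFVVVVVVVVVVVWqqqru7u7u7t3d3d3d3dwRERERERERFVVVVVVVVVVVWqqqqu7u7u7u3d3d3d3d3MwREREREREVVVVVVVVVVVVaqqqq7u7u7u7d3d3d3d3MzMERERERERVVVVVVVVVVVVqqqqqu7u7u7t3d3d3d3czMzBERERERFVVVVVVVVVVVWqqqqq7u7u7u3d3dzMzMzMzMwRERERERVVVVVVVVVVWqqqqqru7u7/8A3czMzMzMzMzMERERERERVVVVVVVVVaqqqqqq7v///wAAzMzMzMzMzMwREREREREVVVVVVVVaqqqqqqM/////AADMzMzMzMzMzMERERERERFVVVVVVaqqMzMzMz////8AAAzMzMzMzMzMzBERERERERFVVVqqqjMzMzMzM////wAADMzMzMzMxmZmYRERERERERGqqqqjMzMzMzMz////AAAMzMzGZmZmZmZmEREREREREaqqqqMzMzMzMzP///8AAADMzMZmZmZmZmYRERERERERGqqqozMzMzMzMz///wAAAMzMxmZmZmZmZhEREREREREaqqozMzMzMzMzP///AAAADMzGZmZmZmZmERERERERERqqqjMzMzMzMzM///8AAAAMzGZmZmZmZmZhERERERERGqqjMzMzMzMzMz///wAAAADGZmZmZmZmZmEREREREREaqqMzMzMzMzMzP///AAAABGZmZmZmZmZmZhERERERERGqozMzMzMzMzP///8AAARERmZmZmZmZmZmEREREREREaMzMzMzMzMzMzP//wAARERGZmZmZmZmZmYRERERERESMzMzMzMzMzMzMzP/AABERERmZmZmZmZmZhEREREREiIjMzMzMzMzMzMzMz8AAEREREZmZmZmZmZmERERERIiIiIzMzMiIzMzMzMzPwAARERERGZmZmZmERERERERIiIiIiIjIiIjMzMzMzMzAABEREREZmZmZmEREREREREiIiIiIiIiIiIzMzMzMzMAAERERERmZmZmEREREREREiIiIiIiIiIiIjMzMzMzMwAEREREREZmZmERERERERESIiIiIiIiIiIiMzMzMzMzAARERERERmZmYRERERERESIiIiIiIiIiIiIzMzMzMzMABERERERGZmZhERERERERIiIiIiIiIiIiIjMzMzMzMwAEREREREZmZmERERERERIiIRIiIiIiIiIiMzMzMzMzAARERERERERER3EREREREiERESIiIiIiIiIzMzMzMzMABERERERERERHd3ERERERERERESIiIiIiIjMzMzMzMwAEREREREREREd3cREREREREREREiIiIiIiIzMzMzMzAARERERERERER3dxERERERERERESIiIiIiIjMzMzMzMABERERERERER3d3ERERERERERERIiIiIiIiIzMzMzMwAERERERERERHd3dxEREREREREREiIiIiIiIjMzMzMzAARERERERERHd3d3ERERERERERESIiIiIiIiIzMzMzMABEREREREREd3d3cRERERERERERIiIiIiIiIiI7szMwAEREREREREd3d3dxEREREREREREiIiIiIiIiIru7uzAAREREREREd3d3d3ERERERERERERIiIiIiIiIru7u7sABEREREREd3d3d3d3EREREREREREiIiIiIiIiu7u7uwAARERHd3d3d3d3d3cREREREREREiIiIiIiIiK7u7u7AAAEd3d3d3d3d3d3d3ERERERERESIiIiIiIiIru7u7sAAAd3d3d3d3d3d3d3mREREREREiIiIiIiIiIiu7u7uwAAB3d3d3d3d3d3d3mZkRERERESIiIiIiIiIiK7u7u7AAAHd3d3d3d3d3d3mZmZkREREREiIiIiIiIiIiu7u7sAAAd3d3d3d3d3d3iZmZmZERERESIiIiIiIiIiK7u7uwAAB3d3d3iIiIiIiImZmZmRERERESIiIiIiIiIru7u7AAAHd3d3iIiIiIiIiZmZmZkRERERIiIiIiIiIiu7u7sAAAd3d3iIiIiIiIiImZmZmZERERIiIiIiIiIiK7u7uwAAB3d4iIiIiIiIiIiZmZmZkRERIiIiIiIiIiIru7u7AAAAd4iIiIiIiIiIiJmZmZmZkRIiIiIiIiIiIiu7u7sAAACIiIiIiIiIiIiImZmZmZmZkiIiIiIiIiIiK7u7AAAACIiIiIiIiIiIiImZmZmZmZmZIiIiIiIiIiIru7sAAAAIiIiIiIiIiIiImZmZmZmZmZkiIiIiIiIiIiu7uwAAAAiIiIiIiIiIiImZmZmZmZmZmQAAAiIiIiIiK7u7AAAAAIiIiIiIiIiImZmZmZmZmZmZAAACIiIiIiIru7sAAAAAiIiIiIiIiACZmZmZmZmZmZkAAAIiIiIiIiu7uwAAAAAIiIiIiAAAAJmZmZmZmZmZmQAAAiIiIiIiK7u7AAAAAAiIiIiAAAAAmZmZmZmZmZmZAAACIiIiIiK7u7sA"/>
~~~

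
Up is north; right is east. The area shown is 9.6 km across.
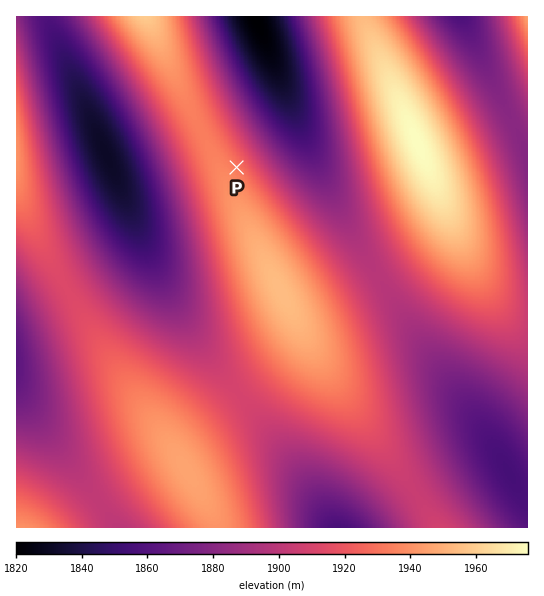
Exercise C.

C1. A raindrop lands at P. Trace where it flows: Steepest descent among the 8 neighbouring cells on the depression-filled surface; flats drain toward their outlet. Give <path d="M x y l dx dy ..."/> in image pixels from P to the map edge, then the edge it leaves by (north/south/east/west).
<path d="M237 167l50-50 0-22-6-13 0-3-6-10 0-3-5-11 0-2-4-7 0-3-3-4 0-2-8-18 0-2"/>
exit: north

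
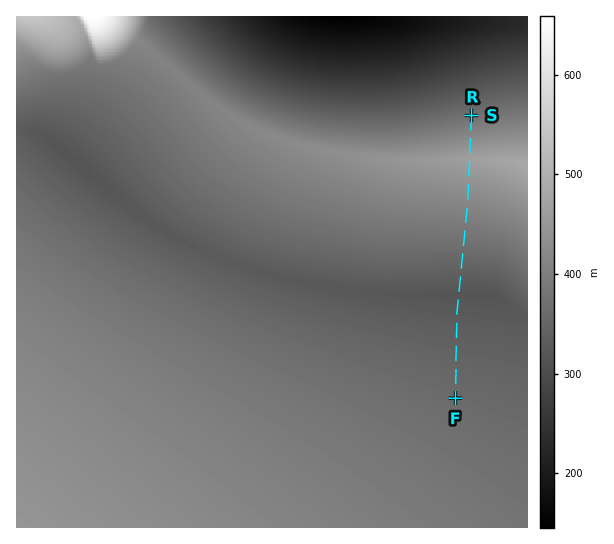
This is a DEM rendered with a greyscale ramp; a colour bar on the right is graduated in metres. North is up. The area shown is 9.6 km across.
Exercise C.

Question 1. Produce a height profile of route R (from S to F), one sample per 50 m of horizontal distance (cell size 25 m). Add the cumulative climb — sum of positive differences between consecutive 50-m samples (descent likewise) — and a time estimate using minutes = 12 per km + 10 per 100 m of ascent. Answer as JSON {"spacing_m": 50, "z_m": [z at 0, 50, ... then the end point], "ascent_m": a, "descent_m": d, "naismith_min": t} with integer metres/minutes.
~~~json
{"spacing_m": 50, "z_m": [373, 378, 384, 390, 395, 401, 407, 413, 418, 424, 430, 436, 442, 448, 454, 460, 464, 464, 461, 458, 455, 452, 449, 446, 443, 439, 436, 433, 430, 427, 424, 422, 419, 416, 413, 410, 407, 404, 401, 398, 395, 392, 389, 386, 384, 381, 378, 375, 372, 369, 366, 363, 360, 357, 354, 351, 348, 345, 342, 339, 336, 333, 330, 327, 324, 321, 318, 317, 317, 319, 320, 322, 323, 324, 326, 327, 329, 330, 331, 332, 334, 335, 336, 337, 339, 340, 341, 342, 343, 344, 345, 346, 347, 348, 349, 350, 351, 352, 353, 354, 355, 356, 357, 358, 359, 359, 360, 360], "ascent_m": 135, "descent_m": 147, "naismith_min": 77}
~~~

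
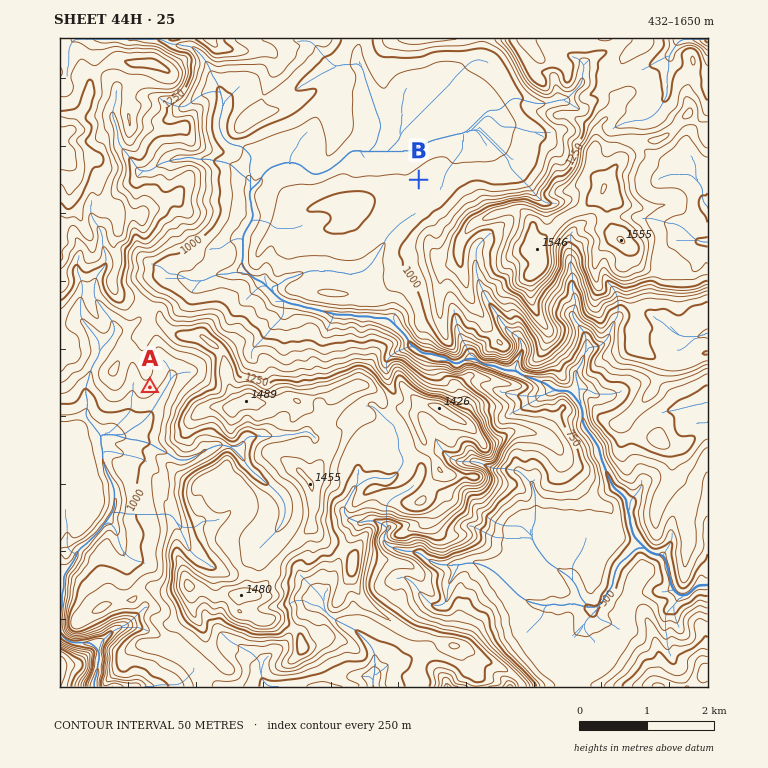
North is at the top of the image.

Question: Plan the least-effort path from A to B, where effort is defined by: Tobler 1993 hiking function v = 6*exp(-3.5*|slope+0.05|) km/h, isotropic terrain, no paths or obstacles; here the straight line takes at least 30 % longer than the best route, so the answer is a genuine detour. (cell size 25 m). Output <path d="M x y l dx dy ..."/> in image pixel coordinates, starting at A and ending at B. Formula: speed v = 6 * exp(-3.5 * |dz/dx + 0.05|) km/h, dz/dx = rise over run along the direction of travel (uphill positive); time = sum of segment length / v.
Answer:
<path d="M150 387l0-17-3-6 0-21 3-6 0-27-2-4 0-3-12-24 0-3 5-9 0-5 2-3 4-2 8 0 14-7 16 0 34-16 9-9 3-2 3-3 2-3 2-2 3-2 7-13 3-2 5-5 17-8 49 0 10-5 87 0"/>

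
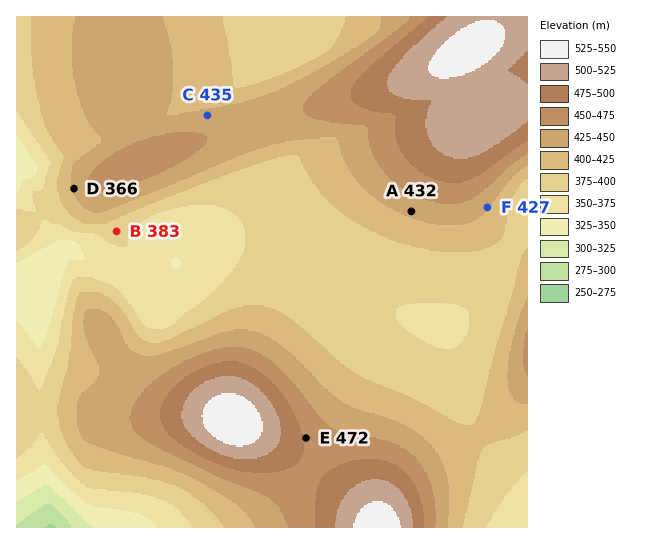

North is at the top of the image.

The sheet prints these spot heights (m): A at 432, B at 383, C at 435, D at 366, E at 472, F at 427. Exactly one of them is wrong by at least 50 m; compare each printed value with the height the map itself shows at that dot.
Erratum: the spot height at D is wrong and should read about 428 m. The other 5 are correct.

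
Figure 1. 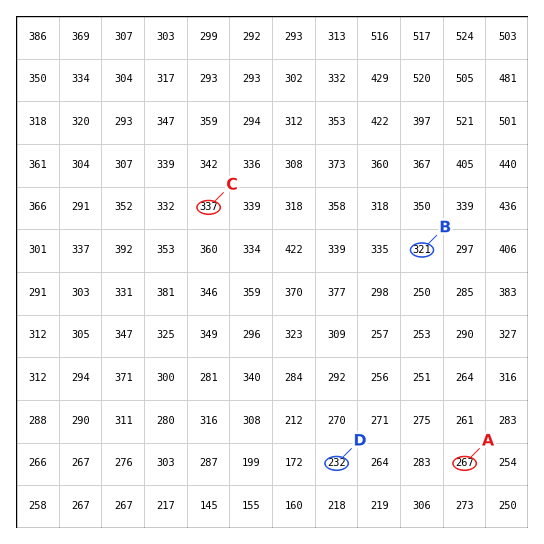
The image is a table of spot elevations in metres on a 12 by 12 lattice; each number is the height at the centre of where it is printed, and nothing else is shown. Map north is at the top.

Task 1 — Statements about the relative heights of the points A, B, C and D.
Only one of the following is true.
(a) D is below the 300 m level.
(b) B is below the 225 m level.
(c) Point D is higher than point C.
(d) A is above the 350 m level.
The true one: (a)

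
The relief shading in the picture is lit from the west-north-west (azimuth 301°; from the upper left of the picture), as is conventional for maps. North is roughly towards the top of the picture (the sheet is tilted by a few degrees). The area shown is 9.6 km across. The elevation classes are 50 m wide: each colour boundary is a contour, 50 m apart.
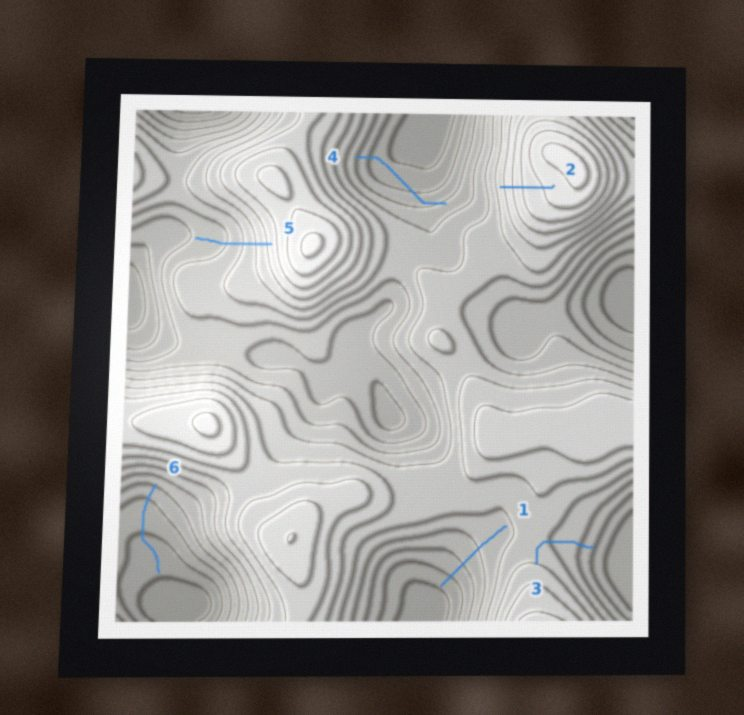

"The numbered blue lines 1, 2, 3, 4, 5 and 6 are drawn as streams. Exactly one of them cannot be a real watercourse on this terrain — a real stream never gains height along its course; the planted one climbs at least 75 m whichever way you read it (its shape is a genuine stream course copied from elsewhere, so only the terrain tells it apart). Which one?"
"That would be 4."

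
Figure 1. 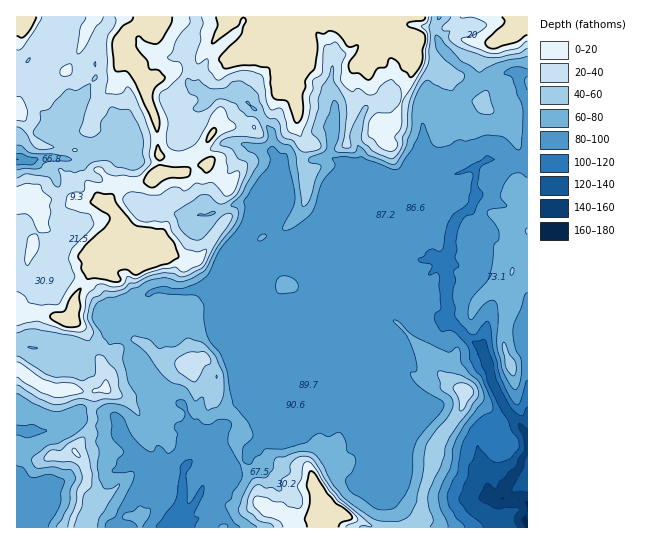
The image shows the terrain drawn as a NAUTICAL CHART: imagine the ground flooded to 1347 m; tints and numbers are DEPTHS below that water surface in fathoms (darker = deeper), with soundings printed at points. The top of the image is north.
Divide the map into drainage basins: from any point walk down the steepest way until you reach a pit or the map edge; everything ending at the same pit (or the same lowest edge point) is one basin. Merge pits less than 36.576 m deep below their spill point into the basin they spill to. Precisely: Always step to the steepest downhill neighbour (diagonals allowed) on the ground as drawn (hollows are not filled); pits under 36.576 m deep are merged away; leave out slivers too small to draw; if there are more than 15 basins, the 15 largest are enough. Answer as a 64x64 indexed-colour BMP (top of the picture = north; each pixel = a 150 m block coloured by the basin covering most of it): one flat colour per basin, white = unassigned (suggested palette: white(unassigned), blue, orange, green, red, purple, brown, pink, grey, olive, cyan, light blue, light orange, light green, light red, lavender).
<image width="64" height="64" href="data:image/bmp;base64,Qk12CAAAAAAAAHYAAAAoAAAAQAAAAEAAAAABAAQAAAAAAAAIAAATCwAAEwsAABAAAAAAAAAA////ALR3HwAOf/8ALKAsACgn1gC9Z5QAS1aMAMJ34wB/f38AIr28AM++FwDox64AeLv/AIrfmACWmP8A1bDFAEREREERMzMzMzMzMzMzMzMzMzMxERERERERERERERERREREQREzMzMzMzMzMzMzMzMRERERERERERERERERERFEREREETMzMzMzMzMzMzMxEREREREREREREREREREREUREREQRMzMzMzMzMzMzMxERERERERERERERERERERERRERERBEzMzMzMzMzMzMzERERERERERERERERERERERFEREREQzMzMzMzMzMzMzMREREREREREREREREREREREURERERDMzMzMzMzMzMzMRERERERERERERERERERERERREREREMzMzMzMzMzMzMxERERERERERERERERERERERFEREREMzMzMzMzMzMzMxEREREREREREREREREREREREUREREMzMzMzMzMzMzMzERERERERERERERERERERERERRERERDMzMzMzMzMzMzMRERERERERERERERERERERERFEREREQzMzMzMzMzMzMxEREREREREREREREREREREREURERERDMzMzMzMzMzMzERERERERERERERERERERERERREREREMzMzMzMzMzMzMRERERERERERERERERERERERFEREREQzMzMzMzMzMzEREREREREREREREREREREREREUREREREMzMzMzMzMzERERERERERERERERERERERERERREREREQzMzMzMzMzMRERERERERERERERERERERERERFERBERERMzMzMzMzMxEREREREREREREREREREREREREUQREREREzMzMzMzMzERERERERERERERERERERERERERQRERERETMzMzMzMzMRERERERERERERERERERERERERERERERERMzMzMxEzMRERERERERERERERERERERERERERERERERETMzMREREREREREREREREREREREREREREREREREREREREzMxEREREREREREREREREREREREREREREREREREREREREREREREREREREREREREREREREREREREREREREREREREREREREREREREREREREREREREREREREREREREREREREREREREREREREREREREREREREREREREREREhESIhERERERERERERERERERERERERERERERERERERESIiIiERERERERERERERERERERERERERERERERERERERIiIiIREREREREREREREREREREREREREREREREREREREiIiIiERERERERERERERERERERERERERERERERERERESIiIiIhERERERERERERERERERERERERERERERERERERIiIiIiEREREREREREREREREREREREREREREREREREREiIiIiIhERERERERERERERERERERERERERERERERERESIiIiIiERERERERERERERERERERERERERERERERERERIiIiIiIhEREREREREREREREREREREREREREREREREREiIiIiIiIhERERERERERERERERERERERERERERERERESIiIiIiIiERERERERERERERERERERERERERERERERERIiIiIiIiIREREREREREREREREREREREREREREREREREiIiIiIiIhERERERERERERERERERERERERERERERERESIiIiIiIhERERERERERERERERERERERERERERERERERIiIiIiIiEREREREREREREREREREREREREREREREREREiIiIiIiIRERERERERERERERERERERERERERERERERESIiIiIiIiERERERERERERERERERERERERERERERERERIiIiIiIiIiIhEREREREREREREREREREREREREREREREiIiIiIiIiIiIRERERERERERERERERERERERERERERESIiIiIiIiIiIhERERERERERERERERERERERERERERERIiIiIiIiIiIiEREREREREREREREREREREREREREREREiIiIiIiIiIiIRERERERERERERERERERERERERERERESIiIiIiIiIiIhERERERERERERERERERERERERERERERIiIiIiIiIiIiEREREREREREREREREREREREREREREREiIiIiIiIiIiIRERERERERERERERERERERERERERERESIiIiIiIiIiIRERERERERERERERERERERERERERERERIiIiIiIiIiIhEREREREREREREREREREREREREREREREiIiIiIiIiIhERERERERERERERERERERERERERERERESIiIiIiIiIiERERERERERERERERERERERERERERERERIiIiIiIiIiIREREREREREREREREREREREREREREREREiIiIiIiIiIRERERERERERERERERERERERERERERERESIiIiIiIiIhERERERERERERERERERERERERERERERERIiIiIiIiIREREREREREREREREREREREREREREREREREiIiIiIiIhERERERERERERERERERERERERERERERERESIiIiIiIiERERERERERERERERERERERERERERERERERIiIiIiIiIREREREREREREREREREREREREREREREREREiIiIiIiIiERERERERERERERERERERERERERERERERESIiIiIiIiIiERERERERERERERERERERERERERERERER"/>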